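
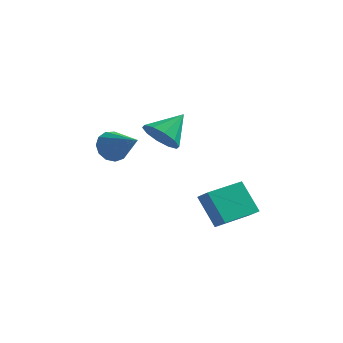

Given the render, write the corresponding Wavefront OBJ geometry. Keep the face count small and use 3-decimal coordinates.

v 3.47 -1.699 -2.622
v 2.404 -1.125 -1.043
v 2.827 -1.244 -3.222
v 1.761 -0.67 -1.643
v 4.619 0.09 -2.497
v 3.553 0.664 -0.918
v 3.976 0.545 -3.097
v 2.91 1.119 -1.518
v 0.158 -1.346 2.404
v 0.862 -1.077 1.617
v 0.862 -0.054 3.476
v 0.306 -0.706 1.535
v -0.306 -0.579 1.785
v -0.742 -0.746 2.271
v -0.833 -1.141 2.809
v -0.546 -1.615 3.192
v 0.01 -1.986 3.274
v 0.623 -2.113 3.024
v 1.058 -1.947 2.538
v 1.15 -1.551 2
v -2.749 -0.08 0.838
v -2.125 0.436 0.341
v -1.091 -1.06 1.902
v -2.239 0.72 0.78
v -2.516 0.749 1.238
v -2.866 0.516 1.568
v -3.179 0.093 1.667
v -3.356 -0.385 1.502
v -3.339 -0.766 1.126
v -3.136 -0.929 0.659
v -2.809 -0.823 0.248
v -2.463 -0.481 0.025
v -2.208 -0.012 0.059
f 2 4 1
f 5 2 1
f 1 4 3
f 3 5 1
f 2 8 4
f 6 2 5
f 6 8 2
f 4 8 3
f 7 5 3
f 3 8 7
f 7 6 5
f 8 6 7
f 10 9 12
f 10 12 11
f 12 9 13
f 12 13 11
f 13 9 14
f 13 14 11
f 14 9 15
f 14 15 11
f 15 9 16
f 15 16 11
f 16 9 17
f 16 17 11
f 17 9 18
f 17 18 11
f 18 9 19
f 18 19 11
f 19 9 20
f 19 20 11
f 20 9 10
f 20 10 11
f 22 21 24
f 22 24 23
f 24 21 25
f 24 25 23
f 25 21 26
f 25 26 23
f 26 21 27
f 26 27 23
f 27 21 28
f 27 28 23
f 28 21 29
f 28 29 23
f 29 21 30
f 29 30 23
f 30 21 31
f 30 31 23
f 31 21 32
f 31 32 23
f 32 21 33
f 32 33 23
f 33 21 22
f 33 22 23



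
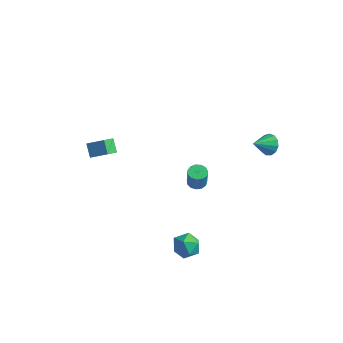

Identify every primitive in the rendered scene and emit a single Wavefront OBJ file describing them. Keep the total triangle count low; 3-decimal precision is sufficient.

v -3.777 -1.907 0.168
v -3.71 -2.82 0.778
v -2.879 -1.509 0.665
v -2.813 -2.423 1.275
v -3.247 -2.297 -0.475
v -3.181 -3.211 0.135
v -2.35 -1.9 0.022
v -2.283 -2.813 0.632
v 1.095 0.835 -2.948
v 1.655 0.906 -3.025
v 1.846 0.696 -1.828
v 1.285 0.625 -1.752
v 1.536 1.196 -2.955
v 1.726 0.986 -1.758
v 1.277 1.371 -2.883
v 1.467 1.161 -1.686
v 0.96 1.376 -2.832
v 1.15 1.166 -1.635
v 0.686 1.21 -2.818
v 0.876 1 -1.621
v 0.541 0.924 -2.845
v 0.732 0.714 -1.648
v 0.573 0.61 -2.905
v 0.763 0.4 -1.708
v 0.77 0.367 -2.979
v 0.961 0.157 -1.782
v 1.07 0.273 -3.043
v 1.261 0.063 -1.846
v 1.378 0.358 -3.077
v 1.569 0.148 -1.88
v 1.596 0.594 -3.071
v 1.787 0.383 -1.874
v 3.032 -3.273 -3.325
v 3.466 -3.381 -2.588
v 3.774 -4.299 -3.912
v 4.208 -4.407 -3.175
v 3.374 -4.622 -3.22
v 2.915 -3.988 -2.857
v 4.325 -3.692 -3.643
v 3.866 -3.058 -3.28
v 4.265 -3.64 -2.784
v 3.677 -4.215 -2.523
v 3.563 -3.465 -3.977
v 2.975 -4.04 -3.716
v 3.644 4.16 -0.778
v 4.083 3.733 -1.157
v 3.236 3.14 -0.102
v 4.296 3.861 -0.836
v 4.302 4.084 -0.497
v 4.099 4.33 -0.247
v 3.752 4.523 -0.166
v 3.37 4.601 -0.279
v 3.075 4.538 -0.551
v 2.961 4.356 -0.895
v 3.063 4.111 -1.201
v 3.35 3.882 -1.374
v 3.73 3.741 -1.358
f 2 4 1
f 5 2 1
f 1 4 3
f 3 5 1
f 2 8 4
f 6 2 5
f 6 8 2
f 4 8 3
f 7 5 3
f 3 8 7
f 7 6 5
f 8 6 7
f 10 9 13
f 10 13 11
f 11 13 14
f 11 14 12
f 13 9 15
f 13 15 14
f 14 15 16
f 14 16 12
f 15 9 17
f 15 17 16
f 16 17 18
f 16 18 12
f 17 9 19
f 17 19 18
f 18 19 20
f 18 20 12
f 19 9 21
f 19 21 20
f 20 21 22
f 20 22 12
f 21 9 23
f 21 23 22
f 22 23 24
f 22 24 12
f 23 9 25
f 23 25 24
f 24 25 26
f 24 26 12
f 25 9 27
f 25 27 26
f 26 27 28
f 26 28 12
f 27 9 29
f 27 29 28
f 28 29 30
f 28 30 12
f 29 9 31
f 29 31 30
f 30 31 32
f 30 32 12
f 31 9 10
f 31 10 32
f 32 10 11
f 32 11 12
f 33 44 38
f 33 38 34
f 33 34 40
f 33 40 43
f 33 43 44
f 34 38 42
f 38 44 37
f 44 43 35
f 43 40 39
f 40 34 41
f 36 42 37
f 36 37 35
f 36 35 39
f 36 39 41
f 36 41 42
f 37 42 38
f 35 37 44
f 39 35 43
f 41 39 40
f 42 41 34
f 46 45 48
f 46 48 47
f 48 45 49
f 48 49 47
f 49 45 50
f 49 50 47
f 50 45 51
f 50 51 47
f 51 45 52
f 51 52 47
f 52 45 53
f 52 53 47
f 53 45 54
f 53 54 47
f 54 45 55
f 54 55 47
f 55 45 56
f 55 56 47
f 56 45 57
f 56 57 47
f 57 45 46
f 57 46 47



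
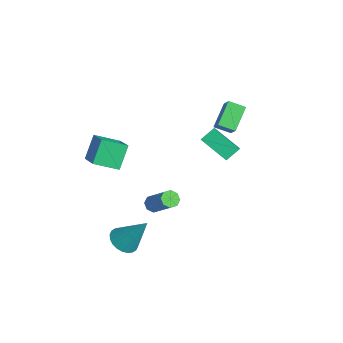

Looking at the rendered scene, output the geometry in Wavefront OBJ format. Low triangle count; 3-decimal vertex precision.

v -3.723 3.099 3.142
v -3.048 3.061 3.824
v -3.282 3.894 2.75
v -2.607 3.856 3.432
v -2.813 2.124 2.188
v -2.138 2.086 2.87
v -2.372 2.919 1.796
v -1.697 2.881 2.478
v -0.236 -3.898 -3.11
v 0.57 -4.005 -3.422
v 0.576 -2.922 -1.35
v 0.487 -3.702 -3.552
v 0.295 -3.429 -3.615
v 0.022 -3.228 -3.601
v -0.29 -3.129 -3.512
v -0.594 -3.147 -3.362
v -0.843 -3.279 -3.173
v -1 -3.506 -2.975
v -1.041 -3.792 -2.798
v -0.958 -4.095 -2.668
v -0.766 -4.368 -2.605
v -0.493 -4.569 -2.619
v -0.181 -4.668 -2.708
v 0.123 -4.65 -2.858
v 0.372 -4.518 -3.046
v 0.529 -4.291 -3.244
v -5.321 -3.628 1.41
v -3.543 -3.811 2.414
v -4.881 -2.335 0.866
v -3.103 -2.518 1.87
v -4.697 -4.362 0.17
v -2.919 -4.545 1.174
v -4.257 -3.069 -0.374
v -2.479 -3.252 0.63
v -0.969 0.673 3.032
v 0.468 0.012 4.257
v -1.086 1.429 3.578
v 0.35 0.768 4.803
v 0.25 1.552 2.077
v 1.686 0.891 3.302
v 0.132 2.308 2.623
v 1.569 1.647 3.848
v -3.231 -1.091 -3.474
v -2.829 -1.264 -3.824
v -1.447 -0.863 -2.435
v -1.849 -0.689 -2.086
v -2.911 -0.845 -3.863
v -1.529 -0.444 -2.474
v -3.181 -0.57 -3.675
v -1.798 -0.169 -2.286
v -3.479 -0.6 -3.369
v -2.097 -0.199 -1.98
v -3.633 -0.917 -3.125
v -2.251 -0.516 -1.736
v -3.551 -1.336 -3.086
v -2.169 -0.935 -1.697
v -3.282 -1.611 -3.274
v -1.899 -1.21 -1.885
v -2.983 -1.581 -3.58
v -1.601 -1.18 -2.191
f 2 4 1
f 5 2 1
f 1 4 3
f 3 5 1
f 2 8 4
f 6 2 5
f 6 8 2
f 4 8 3
f 7 5 3
f 3 8 7
f 7 6 5
f 8 6 7
f 10 9 12
f 10 12 11
f 12 9 13
f 12 13 11
f 13 9 14
f 13 14 11
f 14 9 15
f 14 15 11
f 15 9 16
f 15 16 11
f 16 9 17
f 16 17 11
f 17 9 18
f 17 18 11
f 18 9 19
f 18 19 11
f 19 9 20
f 19 20 11
f 20 9 21
f 20 21 11
f 21 9 22
f 21 22 11
f 22 9 23
f 22 23 11
f 23 9 24
f 23 24 11
f 24 9 25
f 24 25 11
f 25 9 26
f 25 26 11
f 26 9 10
f 26 10 11
f 28 30 27
f 31 28 27
f 27 30 29
f 29 31 27
f 28 34 30
f 32 28 31
f 32 34 28
f 30 34 29
f 33 31 29
f 29 34 33
f 33 32 31
f 34 32 33
f 36 38 35
f 39 36 35
f 35 38 37
f 37 39 35
f 36 42 38
f 40 36 39
f 40 42 36
f 38 42 37
f 41 39 37
f 37 42 41
f 41 40 39
f 42 40 41
f 44 43 47
f 44 47 45
f 45 47 48
f 45 48 46
f 47 43 49
f 47 49 48
f 48 49 50
f 48 50 46
f 49 43 51
f 49 51 50
f 50 51 52
f 50 52 46
f 51 43 53
f 51 53 52
f 52 53 54
f 52 54 46
f 53 43 55
f 53 55 54
f 54 55 56
f 54 56 46
f 55 43 57
f 55 57 56
f 56 57 58
f 56 58 46
f 57 43 59
f 57 59 58
f 58 59 60
f 58 60 46
f 59 43 44
f 59 44 60
f 60 44 45
f 60 45 46



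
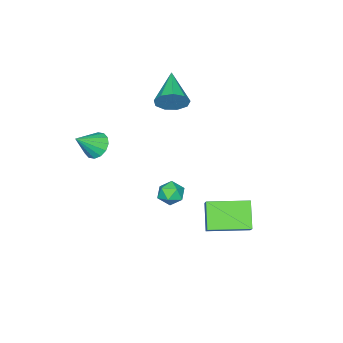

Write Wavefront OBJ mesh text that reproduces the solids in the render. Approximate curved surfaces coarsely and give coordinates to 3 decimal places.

v -1.701 -1.998 3.402
v -1.142 -2.244 4.077
v -3.219 -3.262 4.198
v -1.471 -1.743 4.245
v -1.908 -1.361 4.019
v -2.247 -1.278 3.503
v -2.331 -1.531 2.941
v -2.12 -2.003 2.595
v -1.712 -2.473 2.626
v -1.3 -2.72 3.021
v -1.074 -2.63 3.594
v 2.023 -3.711 1.539
v 2.574 -3.352 1.065
v 3.097 -4.089 2.501
v 2.444 -3.052 1.328
v 2.202 -2.928 1.647
v 1.912 -3.014 1.937
v 1.652 -3.287 2.121
v 1.491 -3.673 2.149
v 1.473 -4.069 2.013
v 1.602 -4.369 1.751
v 1.844 -4.493 1.432
v 2.134 -4.407 1.141
v 2.394 -4.135 0.958
v 2.555 -3.749 0.93
v -0.049 1.463 -3.652
v -0.918 0.694 -2.465
v -1.515 3.076 -3.68
v -2.384 2.307 -2.493
v 0.584 2.053 -2.807
v -0.285 1.284 -1.62
v -0.882 3.666 -2.835
v -1.751 2.897 -1.648
v 0.874 0.857 -0.075
v 1.522 0.921 0.29
v 1.378 0.059 -0.83
v 2.026 0.123 -0.465
v 1.443 -0.207 -0.135
v 1.132 0.286 0.331
v 1.768 0.694 -0.871
v 1.457 1.187 -0.405
v 2.075 0.821 -0.203
v 1.874 0.264 0.252
v 1.026 0.716 -0.792
v 0.825 0.159 -0.337
f 2 1 4
f 2 4 3
f 4 1 5
f 4 5 3
f 5 1 6
f 5 6 3
f 6 1 7
f 6 7 3
f 7 1 8
f 7 8 3
f 8 1 9
f 8 9 3
f 9 1 10
f 9 10 3
f 10 1 11
f 10 11 3
f 11 1 2
f 11 2 3
f 13 12 15
f 13 15 14
f 15 12 16
f 15 16 14
f 16 12 17
f 16 17 14
f 17 12 18
f 17 18 14
f 18 12 19
f 18 19 14
f 19 12 20
f 19 20 14
f 20 12 21
f 20 21 14
f 21 12 22
f 21 22 14
f 22 12 23
f 22 23 14
f 23 12 24
f 23 24 14
f 24 12 25
f 24 25 14
f 25 12 13
f 25 13 14
f 27 29 26
f 30 27 26
f 26 29 28
f 28 30 26
f 27 33 29
f 31 27 30
f 31 33 27
f 29 33 28
f 32 30 28
f 28 33 32
f 32 31 30
f 33 31 32
f 34 45 39
f 34 39 35
f 34 35 41
f 34 41 44
f 34 44 45
f 35 39 43
f 39 45 38
f 45 44 36
f 44 41 40
f 41 35 42
f 37 43 38
f 37 38 36
f 37 36 40
f 37 40 42
f 37 42 43
f 38 43 39
f 36 38 45
f 40 36 44
f 42 40 41
f 43 42 35



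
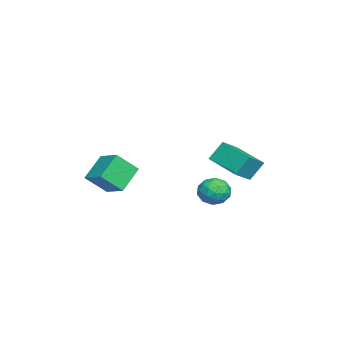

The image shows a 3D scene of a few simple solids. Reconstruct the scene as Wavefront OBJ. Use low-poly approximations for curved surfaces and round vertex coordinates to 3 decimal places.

v -3.683 2.6 -0.462
v -4.031 3.288 0.646
v -2.339 4.147 -1.002
v -2.686 4.836 0.106
v -2.634 1.944 0.274
v -2.981 2.633 1.382
v -1.289 3.492 -0.266
v -1.637 4.18 0.842
v 1.77 -2.65 -0.613
v 2.233 -3.686 0.472
v 0.596 -2.04 0.47
v 1.06 -3.076 1.555
v 2.76 -1.664 -0.095
v 3.224 -2.7 0.99
v 1.587 -1.054 0.988
v 2.05 -2.09 2.073
v 2.95 3.229 0.913
v 3.629 3.041 0.346
v 1.991 2.719 -0.066
v 2.67 2.531 -0.633
v 2.572 2.054 0.129
v 3.165 2.369 0.734
v 2.455 3.391 -0.454
v 3.048 3.706 0.151
v 3.323 3.141 -0.499
v 3.395 2.315 -0.139
v 2.225 3.445 0.419
v 2.297 2.619 0.779
v 3.374 3.18 0.716
v 2.246 2.58 -0.436
v 2.189 2.299 0.012
v 2.588 2.189 -0.321
v 3.101 2.785 0.944
v 3.5 2.675 0.61
v 2.879 2.094 0.483
v 2.12 3.085 -0.33
v 2.519 2.975 -0.664
v 3.032 3.571 0.601
v 3.431 3.461 0.268
v 2.741 3.666 -0.203
v 3.593 3.128 -0.114
v 3.029 2.828 -0.69
v 2.903 3.334 -0.585
v 3.251 3.519 -0.229
v 3.636 2.643 0.097
v 3.071 2.343 -0.478
v 3.014 2.062 -0.03
v 3.363 2.248 0.325
v 3.456 2.701 -0.399
v 2.549 3.417 0.758
v 1.984 3.117 0.183
v 2.257 3.512 -0.045
v 2.606 3.698 0.31
v 2.591 2.932 0.97
v 2.027 2.632 0.394
v 2.369 2.241 0.509
v 2.717 2.426 0.865
v 2.164 3.059 0.679
f 2 4 1
f 5 2 1
f 1 4 3
f 3 5 1
f 2 8 4
f 6 2 5
f 6 8 2
f 4 8 3
f 7 5 3
f 3 8 7
f 7 6 5
f 8 6 7
f 10 12 9
f 13 10 9
f 9 12 11
f 11 13 9
f 10 16 12
f 14 10 13
f 14 16 10
f 12 16 11
f 15 13 11
f 11 16 15
f 15 14 13
f 16 14 15
f 17 54 33
f 54 28 57
f 33 57 22
f 54 57 33
f 17 33 29
f 33 22 34
f 29 34 18
f 33 34 29
f 17 29 38
f 29 18 39
f 38 39 24
f 29 39 38
f 17 38 50
f 38 24 53
f 50 53 27
f 38 53 50
f 17 50 54
f 50 27 58
f 54 58 28
f 50 58 54
f 18 34 45
f 34 22 48
f 45 48 26
f 34 48 45
f 22 57 35
f 57 28 56
f 35 56 21
f 57 56 35
f 28 58 55
f 58 27 51
f 55 51 19
f 58 51 55
f 27 53 52
f 53 24 40
f 52 40 23
f 53 40 52
f 24 39 44
f 39 18 41
f 44 41 25
f 39 41 44
f 20 46 32
f 46 26 47
f 32 47 21
f 46 47 32
f 20 32 30
f 32 21 31
f 30 31 19
f 32 31 30
f 20 30 37
f 30 19 36
f 37 36 23
f 30 36 37
f 20 37 42
f 37 23 43
f 42 43 25
f 37 43 42
f 20 42 46
f 42 25 49
f 46 49 26
f 42 49 46
f 21 47 35
f 47 26 48
f 35 48 22
f 47 48 35
f 19 31 55
f 31 21 56
f 55 56 28
f 31 56 55
f 23 36 52
f 36 19 51
f 52 51 27
f 36 51 52
f 25 43 44
f 43 23 40
f 44 40 24
f 43 40 44
f 26 49 45
f 49 25 41
f 45 41 18
f 49 41 45



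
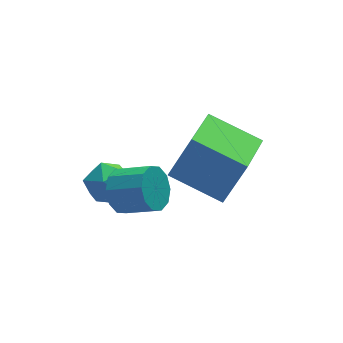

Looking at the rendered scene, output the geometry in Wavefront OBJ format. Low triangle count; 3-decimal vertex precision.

v -0.517 0.21 1.077
v 0.397 -0.041 1.316
v -0.897 -1.319 0.924
v 0.017 -1.57 1.163
v -0.574 -1.177 1.836
v -0.339 -0.233 1.931
v -0.161 -1.127 0.309
v 0.074 -0.183 0.404
v 0.617 -0.868 0.842
v 0.362 -0.899 1.785
v -0.862 -0.461 0.455
v -1.117 -0.492 1.398
v -0.505 -2.959 3.165
v 0.112 -2.681 2.571
v 1.101 -3.483 3.221
v 0.485 -3.761 3.815
v 0.115 -2.328 3
v 1.105 -3.129 3.651
v -0.118 -2.216 3.493
v 0.871 -3.017 4.143
v -0.499 -2.388 3.86
v 0.491 -3.189 4.51
v -0.882 -2.778 3.961
v 0.108 -3.579 4.612
v -1.121 -3.237 3.759
v -0.132 -4.039 4.409
v -1.125 -3.591 3.329
v -0.135 -4.392 3.98
v -0.891 -3.703 2.837
v 0.098 -4.504 3.487
v -0.511 -3.531 2.47
v 0.479 -4.332 3.12
v -0.128 -3.141 2.368
v 0.862 -3.942 3.019
v 2.62 -4.519 2.94
v 3.48 -4.526 4.724
v 1.134 -3.128 3.661
v 1.993 -3.135 5.445
v 3.847 -2.905 2.355
v 4.706 -2.912 4.139
v 2.36 -1.514 3.076
v 3.22 -1.521 4.86
f 1 12 6
f 1 6 2
f 1 2 8
f 1 8 11
f 1 11 12
f 2 6 10
f 6 12 5
f 12 11 3
f 11 8 7
f 8 2 9
f 4 10 5
f 4 5 3
f 4 3 7
f 4 7 9
f 4 9 10
f 5 10 6
f 3 5 12
f 7 3 11
f 9 7 8
f 10 9 2
f 14 13 17
f 14 17 15
f 15 17 18
f 15 18 16
f 17 13 19
f 17 19 18
f 18 19 20
f 18 20 16
f 19 13 21
f 19 21 20
f 20 21 22
f 20 22 16
f 21 13 23
f 21 23 22
f 22 23 24
f 22 24 16
f 23 13 25
f 23 25 24
f 24 25 26
f 24 26 16
f 25 13 27
f 25 27 26
f 26 27 28
f 26 28 16
f 27 13 29
f 27 29 28
f 28 29 30
f 28 30 16
f 29 13 31
f 29 31 30
f 30 31 32
f 30 32 16
f 31 13 33
f 31 33 32
f 32 33 34
f 32 34 16
f 33 13 14
f 33 14 34
f 34 14 15
f 34 15 16
f 36 38 35
f 39 36 35
f 35 38 37
f 37 39 35
f 36 42 38
f 40 36 39
f 40 42 36
f 38 42 37
f 41 39 37
f 37 42 41
f 41 40 39
f 42 40 41



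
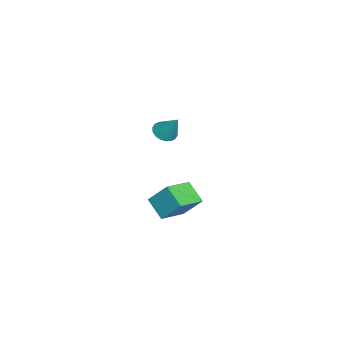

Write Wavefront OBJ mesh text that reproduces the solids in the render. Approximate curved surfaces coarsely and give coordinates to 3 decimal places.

v 2.663 -2.382 1.449
v 2.932 -1.442 2.586
v 1.365 -1.493 1.021
v 1.634 -0.553 2.159
v 3.426 -1.647 0.661
v 3.695 -0.707 1.799
v 2.128 -0.758 0.234
v 2.397 0.182 1.371
v -3.8 -2.404 2.34
v -3.37 -2.038 1.925
v -3.22 -1.676 3.58
v -3.623 -1.858 1.938
v -3.912 -1.786 2.03
v -4.178 -1.836 2.184
v -4.37 -1.998 2.368
v -4.448 -2.241 2.547
v -4.398 -2.516 2.685
v -4.229 -2.769 2.754
v -3.976 -2.949 2.742
v -3.687 -3.021 2.649
v -3.421 -2.971 2.496
v -3.229 -2.809 2.311
v -3.151 -2.566 2.132
v -3.201 -2.291 1.995
f 2 4 1
f 5 2 1
f 1 4 3
f 3 5 1
f 2 8 4
f 6 2 5
f 6 8 2
f 4 8 3
f 7 5 3
f 3 8 7
f 7 6 5
f 8 6 7
f 10 9 12
f 10 12 11
f 12 9 13
f 12 13 11
f 13 9 14
f 13 14 11
f 14 9 15
f 14 15 11
f 15 9 16
f 15 16 11
f 16 9 17
f 16 17 11
f 17 9 18
f 17 18 11
f 18 9 19
f 18 19 11
f 19 9 20
f 19 20 11
f 20 9 21
f 20 21 11
f 21 9 22
f 21 22 11
f 22 9 23
f 22 23 11
f 23 9 24
f 23 24 11
f 24 9 10
f 24 10 11



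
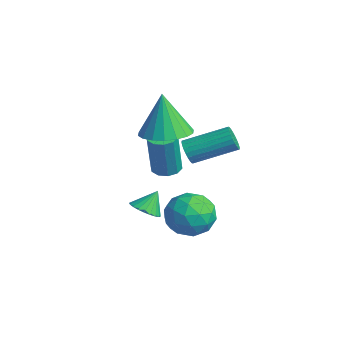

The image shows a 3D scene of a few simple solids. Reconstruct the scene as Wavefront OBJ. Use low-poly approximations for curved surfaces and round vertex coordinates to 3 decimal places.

v -2.525 3.139 -0.58
v -1.936 3.323 -0.643
v -1.627 3.005 1.317
v -2.215 2.821 1.38
v -2.148 3.631 -0.56
v -1.839 3.313 1.4
v -2.504 3.751 -0.484
v -2.195 3.433 1.476
v -2.868 3.637 -0.445
v -2.558 3.32 1.515
v -3.101 3.333 -0.458
v -2.791 3.016 1.503
v -3.113 2.955 -0.517
v -2.804 2.637 1.443
v -2.901 2.647 -0.6
v -2.592 2.329 1.36
v -2.545 2.527 -0.676
v -2.236 2.209 1.284
v -2.182 2.64 -0.715
v -1.872 2.323 1.245
v -1.949 2.944 -0.703
v -1.639 2.627 1.258
v 1.816 1.959 2.841
v 2.093 1.68 3.211
v 2.721 3.202 3.889
v 2.444 3.481 3.519
v 2.234 1.692 3.055
v 2.862 3.213 3.732
v 2.311 1.744 2.866
v 2.939 3.266 3.543
v 2.312 1.829 2.673
v 2.94 3.351 3.351
v 2.239 1.934 2.506
v 2.867 3.456 3.183
v 2.1 2.043 2.39
v 2.728 3.564 3.067
v 1.919 2.139 2.343
v 2.547 3.66 3.02
v 1.722 2.207 2.371
v 2.35 3.729 3.048
v 1.539 2.238 2.471
v 2.167 3.76 3.149
v 1.398 2.227 2.628
v 2.026 3.748 3.305
v 1.321 2.174 2.817
v 1.949 3.696 3.494
v 1.32 2.089 3.009
v 1.948 3.611 3.687
v 1.393 1.984 3.177
v 2.021 3.506 3.854
v 1.532 1.876 3.293
v 2.16 3.397 3.97
v 1.713 1.78 3.34
v 2.341 3.301 4.017
v 1.91 1.711 3.312
v 2.538 3.233 3.989
v -1.323 2.566 2.081
v -0.292 2.54 2.273
v -1.677 2.574 3.979
v -0.382 2.998 2.255
v -0.659 3.37 2.202
v -1.067 3.584 2.125
v -1.527 3.596 2.04
v -1.946 3.404 1.962
v -2.241 3.046 1.909
v -2.355 2.593 1.889
v -2.265 2.135 1.908
v -1.988 1.762 1.961
v -1.58 1.549 2.038
v -1.12 1.537 2.123
v -0.701 1.729 2.2
v -0.406 2.087 2.254
v 1.708 2.921 -0.006
v 2.22 2.817 -0.894
v 1.58 1.263 0.114
v 2.092 1.159 -0.774
v 2.581 1.502 0.066
v 2.66 2.527 -0.009
v 1.14 1.553 -0.771
v 1.219 2.578 -0.846
v 1.869 1.971 -1.367
v 2.76 1.94 -0.85
v 1.04 2.14 0.07
v 1.931 2.109 0.587
v 1.976 3.015 -0.461
v 1.824 1.065 -0.319
v 2.112 1.267 0.174
v 2.413 1.206 -0.348
v 2.234 2.844 0.06
v 2.535 2.783 -0.462
v 2.747 2.01 0.102
v 1.265 1.297 -0.318
v 1.566 1.236 -0.84
v 1.387 2.874 -0.432
v 1.688 2.813 -0.954
v 1.053 2.07 -0.882
v 2.07 2.456 -1.261
v 1.994 1.482 -1.19
v 1.435 1.714 -1.188
v 1.482 2.316 -1.232
v 2.594 2.438 -0.957
v 2.518 1.463 -0.886
v 2.805 1.665 -0.393
v 2.852 2.267 -0.436
v 2.387 1.941 -1.235
v 1.282 2.617 0.106
v 1.206 1.642 0.177
v 0.948 1.813 -0.344
v 0.995 2.415 -0.387
v 1.806 2.598 0.41
v 1.73 1.624 0.481
v 2.318 1.764 0.452
v 2.365 2.366 0.408
v 1.413 2.139 0.455
v -1.131 1.603 -1.76
v -0.572 1.324 -1.517
v -1.209 2.177 -0.92
v -0.474 1.528 -1.647
v -0.477 1.744 -1.795
v -0.578 1.939 -1.937
v -0.764 2.082 -2.052
v -1.006 2.153 -2.123
v -1.266 2.139 -2.138
v -1.506 2.045 -2.096
v -1.689 1.883 -2.003
v -1.787 1.678 -1.873
v -1.785 1.463 -1.725
v -1.683 1.268 -1.583
v -1.497 1.125 -1.468
v -1.256 1.054 -1.397
v -0.995 1.067 -1.382
v -0.755 1.162 -1.424
f 2 1 5
f 2 5 3
f 3 5 6
f 3 6 4
f 5 1 7
f 5 7 6
f 6 7 8
f 6 8 4
f 7 1 9
f 7 9 8
f 8 9 10
f 8 10 4
f 9 1 11
f 9 11 10
f 10 11 12
f 10 12 4
f 11 1 13
f 11 13 12
f 12 13 14
f 12 14 4
f 13 1 15
f 13 15 14
f 14 15 16
f 14 16 4
f 15 1 17
f 15 17 16
f 16 17 18
f 16 18 4
f 17 1 19
f 17 19 18
f 18 19 20
f 18 20 4
f 19 1 21
f 19 21 20
f 20 21 22
f 20 22 4
f 21 1 2
f 21 2 22
f 22 2 3
f 22 3 4
f 24 23 27
f 24 27 25
f 25 27 28
f 25 28 26
f 27 23 29
f 27 29 28
f 28 29 30
f 28 30 26
f 29 23 31
f 29 31 30
f 30 31 32
f 30 32 26
f 31 23 33
f 31 33 32
f 32 33 34
f 32 34 26
f 33 23 35
f 33 35 34
f 34 35 36
f 34 36 26
f 35 23 37
f 35 37 36
f 36 37 38
f 36 38 26
f 37 23 39
f 37 39 38
f 38 39 40
f 38 40 26
f 39 23 41
f 39 41 40
f 40 41 42
f 40 42 26
f 41 23 43
f 41 43 42
f 42 43 44
f 42 44 26
f 43 23 45
f 43 45 44
f 44 45 46
f 44 46 26
f 45 23 47
f 45 47 46
f 46 47 48
f 46 48 26
f 47 23 49
f 47 49 48
f 48 49 50
f 48 50 26
f 49 23 51
f 49 51 50
f 50 51 52
f 50 52 26
f 51 23 53
f 51 53 52
f 52 53 54
f 52 54 26
f 53 23 55
f 53 55 54
f 54 55 56
f 54 56 26
f 55 23 24
f 55 24 56
f 56 24 25
f 56 25 26
f 58 57 60
f 58 60 59
f 60 57 61
f 60 61 59
f 61 57 62
f 61 62 59
f 62 57 63
f 62 63 59
f 63 57 64
f 63 64 59
f 64 57 65
f 64 65 59
f 65 57 66
f 65 66 59
f 66 57 67
f 66 67 59
f 67 57 68
f 67 68 59
f 68 57 69
f 68 69 59
f 69 57 70
f 69 70 59
f 70 57 71
f 70 71 59
f 71 57 72
f 71 72 59
f 72 57 58
f 72 58 59
f 73 110 89
f 110 84 113
f 89 113 78
f 110 113 89
f 73 89 85
f 89 78 90
f 85 90 74
f 89 90 85
f 73 85 94
f 85 74 95
f 94 95 80
f 85 95 94
f 73 94 106
f 94 80 109
f 106 109 83
f 94 109 106
f 73 106 110
f 106 83 114
f 110 114 84
f 106 114 110
f 74 90 101
f 90 78 104
f 101 104 82
f 90 104 101
f 78 113 91
f 113 84 112
f 91 112 77
f 113 112 91
f 84 114 111
f 114 83 107
f 111 107 75
f 114 107 111
f 83 109 108
f 109 80 96
f 108 96 79
f 109 96 108
f 80 95 100
f 95 74 97
f 100 97 81
f 95 97 100
f 76 102 88
f 102 82 103
f 88 103 77
f 102 103 88
f 76 88 86
f 88 77 87
f 86 87 75
f 88 87 86
f 76 86 93
f 86 75 92
f 93 92 79
f 86 92 93
f 76 93 98
f 93 79 99
f 98 99 81
f 93 99 98
f 76 98 102
f 98 81 105
f 102 105 82
f 98 105 102
f 77 103 91
f 103 82 104
f 91 104 78
f 103 104 91
f 75 87 111
f 87 77 112
f 111 112 84
f 87 112 111
f 79 92 108
f 92 75 107
f 108 107 83
f 92 107 108
f 81 99 100
f 99 79 96
f 100 96 80
f 99 96 100
f 82 105 101
f 105 81 97
f 101 97 74
f 105 97 101
f 116 115 118
f 116 118 117
f 118 115 119
f 118 119 117
f 119 115 120
f 119 120 117
f 120 115 121
f 120 121 117
f 121 115 122
f 121 122 117
f 122 115 123
f 122 123 117
f 123 115 124
f 123 124 117
f 124 115 125
f 124 125 117
f 125 115 126
f 125 126 117
f 126 115 127
f 126 127 117
f 127 115 128
f 127 128 117
f 128 115 129
f 128 129 117
f 129 115 130
f 129 130 117
f 130 115 131
f 130 131 117
f 131 115 132
f 131 132 117
f 132 115 116
f 132 116 117



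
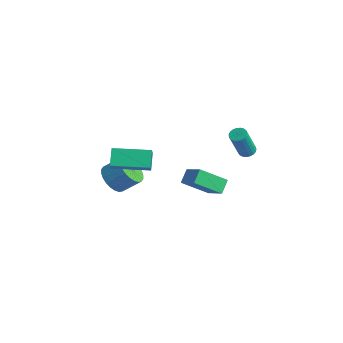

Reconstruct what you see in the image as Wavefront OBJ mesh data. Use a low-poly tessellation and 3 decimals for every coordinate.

v 1.012 -0.034 -0.763
v 0.693 0.608 -0.186
v -0.21 0.055 -1.538
v -0.529 0.697 -0.962
v 1.749 1.243 -1.778
v 1.43 1.885 -1.202
v 0.527 1.332 -2.554
v 0.208 1.974 -1.977
v 0.576 -5.065 2.729
v -0.009 -4.515 3.465
v 0.085 -4.651 2.029
v -0.501 -4.101 2.766
v 1.921 -3.559 2.674
v 1.335 -3.009 3.411
v 1.429 -3.145 1.975
v 0.844 -2.595 2.711
v 1.453 3.166 0.602
v 1.913 3 0.497
v 2.026 2.247 2.194
v 1.567 2.414 2.298
v 1.952 3.187 0.577
v 2.066 2.434 2.274
v 1.905 3.371 0.662
v 2.019 2.618 2.359
v 1.78 3.52 0.736
v 1.894 2.767 2.433
v 1.599 3.607 0.787
v 1.712 2.854 2.484
v 1.392 3.619 0.806
v 1.505 2.866 2.503
v 1.196 3.552 0.79
v 1.309 2.799 2.487
v 1.044 3.418 0.741
v 1.158 2.665 2.437
v 0.963 3.241 0.667
v 1.077 2.488 2.364
v 0.967 3.051 0.583
v 1.081 2.298 2.28
v 1.055 2.881 0.502
v 1.168 2.128 2.199
v 1.212 2.761 0.438
v 1.325 2.008 2.135
v 1.41 2.71 0.402
v 1.524 1.957 2.099
v 1.616 2.739 0.401
v 1.73 1.986 2.098
v 1.794 2.841 0.434
v 1.908 2.088 2.131
v -0.554 -4.09 0.539
v 0.213 -4.527 0.318
v 0.86 -3.808 1.14
v 0.094 -3.37 1.361
v 0.215 -4.261 0.083
v 0.863 -3.542 0.906
v 0.1 -3.969 -0.082
v 0.748 -3.249 0.74
v -0.114 -3.695 -0.153
v 0.534 -2.975 0.669
v -0.395 -3.481 -0.119
v 0.252 -2.761 0.704
v -0.701 -3.359 0.016
v -0.053 -2.64 0.838
v -0.984 -3.349 0.23
v -0.336 -2.63 1.052
v -1.201 -3.452 0.491
v -0.554 -2.733 1.314
v -1.32 -3.652 0.76
v -0.673 -2.933 1.582
v -1.323 -3.918 0.994
v -0.675 -3.199 1.817
v -1.208 -4.211 1.16
v -0.56 -3.491 1.982
v -0.994 -4.485 1.231
v -0.346 -3.765 2.053
v -0.712 -4.699 1.196
v -0.065 -3.979 2.019
v -0.407 -4.82 1.062
v 0.241 -4.101 1.884
v -0.124 -4.83 0.848
v 0.524 -4.111 1.67
v 0.094 -4.727 0.586
v 0.741 -4.008 1.409
f 2 4 1
f 5 2 1
f 1 4 3
f 3 5 1
f 2 8 4
f 6 2 5
f 6 8 2
f 4 8 3
f 7 5 3
f 3 8 7
f 7 6 5
f 8 6 7
f 10 12 9
f 13 10 9
f 9 12 11
f 11 13 9
f 10 16 12
f 14 10 13
f 14 16 10
f 12 16 11
f 15 13 11
f 11 16 15
f 15 14 13
f 16 14 15
f 18 17 21
f 18 21 19
f 19 21 22
f 19 22 20
f 21 17 23
f 21 23 22
f 22 23 24
f 22 24 20
f 23 17 25
f 23 25 24
f 24 25 26
f 24 26 20
f 25 17 27
f 25 27 26
f 26 27 28
f 26 28 20
f 27 17 29
f 27 29 28
f 28 29 30
f 28 30 20
f 29 17 31
f 29 31 30
f 30 31 32
f 30 32 20
f 31 17 33
f 31 33 32
f 32 33 34
f 32 34 20
f 33 17 35
f 33 35 34
f 34 35 36
f 34 36 20
f 35 17 37
f 35 37 36
f 36 37 38
f 36 38 20
f 37 17 39
f 37 39 38
f 38 39 40
f 38 40 20
f 39 17 41
f 39 41 40
f 40 41 42
f 40 42 20
f 41 17 43
f 41 43 42
f 42 43 44
f 42 44 20
f 43 17 45
f 43 45 44
f 44 45 46
f 44 46 20
f 45 17 47
f 45 47 46
f 46 47 48
f 46 48 20
f 47 17 18
f 47 18 48
f 48 18 19
f 48 19 20
f 50 49 53
f 50 53 51
f 51 53 54
f 51 54 52
f 53 49 55
f 53 55 54
f 54 55 56
f 54 56 52
f 55 49 57
f 55 57 56
f 56 57 58
f 56 58 52
f 57 49 59
f 57 59 58
f 58 59 60
f 58 60 52
f 59 49 61
f 59 61 60
f 60 61 62
f 60 62 52
f 61 49 63
f 61 63 62
f 62 63 64
f 62 64 52
f 63 49 65
f 63 65 64
f 64 65 66
f 64 66 52
f 65 49 67
f 65 67 66
f 66 67 68
f 66 68 52
f 67 49 69
f 67 69 68
f 68 69 70
f 68 70 52
f 69 49 71
f 69 71 70
f 70 71 72
f 70 72 52
f 71 49 73
f 71 73 72
f 72 73 74
f 72 74 52
f 73 49 75
f 73 75 74
f 74 75 76
f 74 76 52
f 75 49 77
f 75 77 76
f 76 77 78
f 76 78 52
f 77 49 79
f 77 79 78
f 78 79 80
f 78 80 52
f 79 49 81
f 79 81 80
f 80 81 82
f 80 82 52
f 81 49 50
f 81 50 82
f 82 50 51
f 82 51 52



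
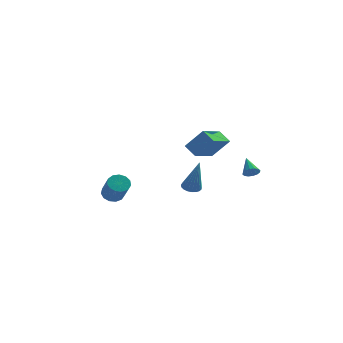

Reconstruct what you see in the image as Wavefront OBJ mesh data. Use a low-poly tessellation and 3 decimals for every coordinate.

v 0.736 -0.026 -0.817
v 1.156 0.359 -0.814
v 1.264 -0.614 1.237
v 0.974 0.485 -0.731
v 0.75 0.522 -0.663
v 0.524 0.465 -0.622
v 0.334 0.323 -0.614
v 0.214 0.12 -0.641
v 0.185 -0.108 -0.698
v 0.25 -0.322 -0.776
v 0.4 -0.484 -0.861
v 0.608 -0.568 -0.939
v 0.838 -0.558 -0.995
v 1.051 -0.456 -1.02
v 1.209 -0.28 -1.011
v 1.285 -0.06 -0.967
v 1.267 0.166 -0.898
v 1.193 -1.755 2.134
v 0.578 -1.313 2.657
v 1.861 -0.177 1.585
v 1.247 0.266 2.107
v 2.153 -1.766 3.273
v 1.539 -1.323 3.795
v 2.822 -0.187 2.723
v 2.207 0.255 3.246
v -4.159 3.034 -2.83
v -3.906 2.613 -3.3
v -3.348 1.585 -2.081
v -3.601 2.006 -1.61
v -3.627 2.863 -3.218
v -3.069 1.835 -1.998
v -3.517 3.166 -3.012
v -2.959 2.138 -1.792
v -3.611 3.428 -2.748
v -3.053 2.4 -1.529
v -3.879 3.565 -2.511
v -3.321 2.537 -1.291
v -4.235 3.533 -2.374
v -3.677 2.505 -1.155
v -4.568 3.343 -2.383
v -4.01 2.315 -1.163
v -4.77 3.054 -2.533
v -4.212 2.026 -1.313
v -4.779 2.76 -2.778
v -4.221 1.732 -1.558
v -4.591 2.552 -3.039
v -4.033 1.524 -1.819
v -4.265 2.497 -3.234
v -3.707 1.469 -2.014
v 3.828 1.187 -0.032
v 4.104 1.518 -0.285
v 3.432 2.073 0.692
v 3.876 1.515 -0.406
v 3.634 1.424 -0.427
v 3.445 1.27 -0.342
v 3.358 1.094 -0.174
v 3.397 0.942 0.032
v 3.551 0.857 0.221
v 3.78 0.86 0.343
v 4.021 0.95 0.364
v 4.211 1.105 0.279
v 4.298 1.281 0.11
v 4.259 1.432 -0.096
f 2 1 4
f 2 4 3
f 4 1 5
f 4 5 3
f 5 1 6
f 5 6 3
f 6 1 7
f 6 7 3
f 7 1 8
f 7 8 3
f 8 1 9
f 8 9 3
f 9 1 10
f 9 10 3
f 10 1 11
f 10 11 3
f 11 1 12
f 11 12 3
f 12 1 13
f 12 13 3
f 13 1 14
f 13 14 3
f 14 1 15
f 14 15 3
f 15 1 16
f 15 16 3
f 16 1 17
f 16 17 3
f 17 1 2
f 17 2 3
f 19 21 18
f 22 19 18
f 18 21 20
f 20 22 18
f 19 25 21
f 23 19 22
f 23 25 19
f 21 25 20
f 24 22 20
f 20 25 24
f 24 23 22
f 25 23 24
f 27 26 30
f 27 30 28
f 28 30 31
f 28 31 29
f 30 26 32
f 30 32 31
f 31 32 33
f 31 33 29
f 32 26 34
f 32 34 33
f 33 34 35
f 33 35 29
f 34 26 36
f 34 36 35
f 35 36 37
f 35 37 29
f 36 26 38
f 36 38 37
f 37 38 39
f 37 39 29
f 38 26 40
f 38 40 39
f 39 40 41
f 39 41 29
f 40 26 42
f 40 42 41
f 41 42 43
f 41 43 29
f 42 26 44
f 42 44 43
f 43 44 45
f 43 45 29
f 44 26 46
f 44 46 45
f 45 46 47
f 45 47 29
f 46 26 48
f 46 48 47
f 47 48 49
f 47 49 29
f 48 26 27
f 48 27 49
f 49 27 28
f 49 28 29
f 51 50 53
f 51 53 52
f 53 50 54
f 53 54 52
f 54 50 55
f 54 55 52
f 55 50 56
f 55 56 52
f 56 50 57
f 56 57 52
f 57 50 58
f 57 58 52
f 58 50 59
f 58 59 52
f 59 50 60
f 59 60 52
f 60 50 61
f 60 61 52
f 61 50 62
f 61 62 52
f 62 50 63
f 62 63 52
f 63 50 51
f 63 51 52



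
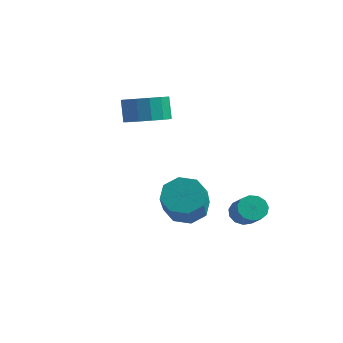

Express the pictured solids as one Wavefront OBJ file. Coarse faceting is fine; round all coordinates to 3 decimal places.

v -0.942 -0.035 -1.832
v -0.495 -0.346 -2.445
v 0.329 -1.575 -1.222
v -0.118 -1.265 -0.608
v -0.209 0.132 -2.158
v 0.616 -1.097 -0.934
v -0.351 0.512 -1.679
v 0.473 -0.717 -0.456
v -0.84 0.572 -1.29
v -0.016 -0.657 -0.067
v -1.389 0.275 -1.218
v -0.565 -0.954 0.005
v -1.676 -0.203 -1.506
v -0.851 -1.432 -0.282
v -1.533 -0.583 -1.984
v -0.709 -1.812 -0.761
v -1.044 -0.643 -2.373
v -0.22 -1.872 -1.15
v 0.026 2.029 -2.669
v 0.377 2.476 -2.709
v 1.165 1.918 -2.031
v 0.814 1.471 -1.991
v 0.193 2.529 -2.452
v 0.981 1.971 -1.774
v -0.045 2.423 -2.263
v 0.744 1.865 -1.585
v -0.26 2.192 -2.203
v 0.529 1.634 -1.525
v -0.384 1.909 -2.291
v 0.405 1.351 -1.613
v -0.378 1.664 -2.499
v 0.41 1.106 -1.821
v -0.244 1.535 -2.761
v 0.544 0.978 -2.083
v -0.024 1.563 -2.994
v 0.764 1.005 -2.316
v 0.211 1.739 -3.123
v 1 1.181 -2.445
v 0.388 2.007 -3.109
v 1.176 1.449 -2.431
v 0.45 2.281 -2.954
v 1.238 1.724 -2.276
v -3.488 1.001 1.288
v -2.696 1.314 1.463
v -2.999 1.552 2.407
v -3.792 1.239 2.232
v -2.926 1.665 1.301
v -3.229 1.903 2.245
v -3.307 1.838 1.134
v -3.611 2.076 2.079
v -3.737 1.786 1.009
v -4.04 2.025 1.954
v -4.1 1.525 0.959
v -4.403 1.763 1.903
v -4.299 1.123 0.997
v -4.602 1.361 1.941
v -4.281 0.688 1.113
v -4.584 0.926 2.057
v -4.051 0.337 1.275
v -4.354 0.575 2.219
v -3.669 0.164 1.441
v -3.973 0.402 2.386
v -3.24 0.215 1.566
v -3.543 0.454 2.511
v -2.877 0.477 1.617
v -3.18 0.715 2.561
v -2.678 0.879 1.579
v -2.981 1.117 2.523
f 2 1 5
f 2 5 3
f 3 5 6
f 3 6 4
f 5 1 7
f 5 7 6
f 6 7 8
f 6 8 4
f 7 1 9
f 7 9 8
f 8 9 10
f 8 10 4
f 9 1 11
f 9 11 10
f 10 11 12
f 10 12 4
f 11 1 13
f 11 13 12
f 12 13 14
f 12 14 4
f 13 1 15
f 13 15 14
f 14 15 16
f 14 16 4
f 15 1 17
f 15 17 16
f 16 17 18
f 16 18 4
f 17 1 2
f 17 2 18
f 18 2 3
f 18 3 4
f 20 19 23
f 20 23 21
f 21 23 24
f 21 24 22
f 23 19 25
f 23 25 24
f 24 25 26
f 24 26 22
f 25 19 27
f 25 27 26
f 26 27 28
f 26 28 22
f 27 19 29
f 27 29 28
f 28 29 30
f 28 30 22
f 29 19 31
f 29 31 30
f 30 31 32
f 30 32 22
f 31 19 33
f 31 33 32
f 32 33 34
f 32 34 22
f 33 19 35
f 33 35 34
f 34 35 36
f 34 36 22
f 35 19 37
f 35 37 36
f 36 37 38
f 36 38 22
f 37 19 39
f 37 39 38
f 38 39 40
f 38 40 22
f 39 19 41
f 39 41 40
f 40 41 42
f 40 42 22
f 41 19 20
f 41 20 42
f 42 20 21
f 42 21 22
f 44 43 47
f 44 47 45
f 45 47 48
f 45 48 46
f 47 43 49
f 47 49 48
f 48 49 50
f 48 50 46
f 49 43 51
f 49 51 50
f 50 51 52
f 50 52 46
f 51 43 53
f 51 53 52
f 52 53 54
f 52 54 46
f 53 43 55
f 53 55 54
f 54 55 56
f 54 56 46
f 55 43 57
f 55 57 56
f 56 57 58
f 56 58 46
f 57 43 59
f 57 59 58
f 58 59 60
f 58 60 46
f 59 43 61
f 59 61 60
f 60 61 62
f 60 62 46
f 61 43 63
f 61 63 62
f 62 63 64
f 62 64 46
f 63 43 65
f 63 65 64
f 64 65 66
f 64 66 46
f 65 43 67
f 65 67 66
f 66 67 68
f 66 68 46
f 67 43 44
f 67 44 68
f 68 44 45
f 68 45 46



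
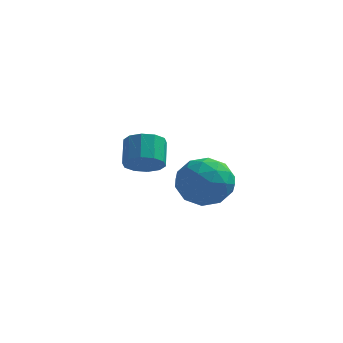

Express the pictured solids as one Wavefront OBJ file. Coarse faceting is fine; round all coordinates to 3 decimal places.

v -1.038 -1.689 2.316
v -0.438 -1.093 3.026
v 0.458 -2.407 1.654
v 1.058 -1.811 2.364
v 0.42 -2.632 2.734
v -0.504 -2.189 3.143
v 0.524 -1.311 1.537
v -0.4 -0.868 1.946
v 0.528 -0.859 2.544
v 0.463 -1.676 3.284
v -0.443 -1.824 1.396
v -0.508 -2.641 2.136
v -0.869 -1.328 2.729
v 0.889 -2.172 1.951
v 0.514 -2.655 2.169
v 0.867 -2.304 2.586
v -0.908 -1.972 2.798
v -0.555 -1.622 3.215
v -0.051 -2.527 3.044
v 0.575 -1.878 1.465
v 0.928 -1.528 1.882
v -0.847 -1.196 2.094
v -0.494 -0.845 2.511
v 0.071 -0.973 1.636
v 0.051 -0.84 2.863
v 0.93 -1.262 2.474
v 0.616 -0.969 1.988
v 0.073 -0.708 2.228
v 0.013 -1.32 3.298
v 0.892 -1.742 2.909
v 0.518 -2.225 3.127
v -0.026 -1.964 3.367
v 0.581 -1.183 3.015
v -0.872 -1.758 1.771
v 0.007 -2.18 1.382
v 0.046 -1.536 1.313
v -0.498 -1.275 1.553
v -0.91 -2.238 2.206
v -0.031 -2.66 1.817
v -0.053 -2.792 2.452
v -0.596 -2.531 2.692
v -0.561 -2.317 1.665
v -3.124 1.676 1.375
v -2.679 2.179 0.941
v -2.89 3.066 1.751
v -3.336 2.564 2.185
v -3.146 2.213 0.782
v -3.357 3.1 1.592
v -3.604 2.042 0.85
v -3.816 2.929 1.66
v -3.88 1.731 1.118
v -4.091 2.619 1.928
v -3.867 1.4 1.485
v -4.078 2.287 2.295
v -3.57 1.174 1.809
v -3.781 2.061 2.619
v -3.103 1.14 1.968
v -3.314 2.027 2.778
v -2.644 1.311 1.9
v -2.856 2.198 2.71
v -2.369 1.621 1.632
v -2.58 2.509 2.442
v -2.382 1.953 1.265
v -2.593 2.84 2.075
f 1 38 17
f 38 12 41
f 17 41 6
f 38 41 17
f 1 17 13
f 17 6 18
f 13 18 2
f 17 18 13
f 1 13 22
f 13 2 23
f 22 23 8
f 13 23 22
f 1 22 34
f 22 8 37
f 34 37 11
f 22 37 34
f 1 34 38
f 34 11 42
f 38 42 12
f 34 42 38
f 2 18 29
f 18 6 32
f 29 32 10
f 18 32 29
f 6 41 19
f 41 12 40
f 19 40 5
f 41 40 19
f 12 42 39
f 42 11 35
f 39 35 3
f 42 35 39
f 11 37 36
f 37 8 24
f 36 24 7
f 37 24 36
f 8 23 28
f 23 2 25
f 28 25 9
f 23 25 28
f 4 30 16
f 30 10 31
f 16 31 5
f 30 31 16
f 4 16 14
f 16 5 15
f 14 15 3
f 16 15 14
f 4 14 21
f 14 3 20
f 21 20 7
f 14 20 21
f 4 21 26
f 21 7 27
f 26 27 9
f 21 27 26
f 4 26 30
f 26 9 33
f 30 33 10
f 26 33 30
f 5 31 19
f 31 10 32
f 19 32 6
f 31 32 19
f 3 15 39
f 15 5 40
f 39 40 12
f 15 40 39
f 7 20 36
f 20 3 35
f 36 35 11
f 20 35 36
f 9 27 28
f 27 7 24
f 28 24 8
f 27 24 28
f 10 33 29
f 33 9 25
f 29 25 2
f 33 25 29
f 44 43 47
f 44 47 45
f 45 47 48
f 45 48 46
f 47 43 49
f 47 49 48
f 48 49 50
f 48 50 46
f 49 43 51
f 49 51 50
f 50 51 52
f 50 52 46
f 51 43 53
f 51 53 52
f 52 53 54
f 52 54 46
f 53 43 55
f 53 55 54
f 54 55 56
f 54 56 46
f 55 43 57
f 55 57 56
f 56 57 58
f 56 58 46
f 57 43 59
f 57 59 58
f 58 59 60
f 58 60 46
f 59 43 61
f 59 61 60
f 60 61 62
f 60 62 46
f 61 43 63
f 61 63 62
f 62 63 64
f 62 64 46
f 63 43 44
f 63 44 64
f 64 44 45
f 64 45 46



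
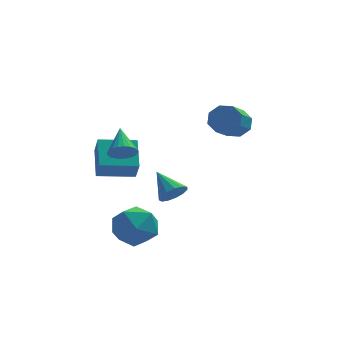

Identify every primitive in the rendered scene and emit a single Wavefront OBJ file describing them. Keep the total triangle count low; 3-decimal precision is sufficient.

v -1.6 -2.385 1.793
v -0.964 -2.472 1.986
v -1.7 -1.135 2.687
v -0.933 -2.32 1.776
v -1.004 -2.177 1.569
v -1.165 -2.066 1.395
v -1.393 -2.004 1.283
v -1.652 -2 1.248
v -1.903 -2.054 1.296
v -2.108 -2.159 1.42
v -2.236 -2.298 1.6
v -2.267 -2.451 1.81
v -2.196 -2.593 2.018
v -2.035 -2.704 2.191
v -1.807 -2.767 2.304
v -1.548 -2.771 2.339
v -1.297 -2.716 2.291
v -1.092 -2.611 2.167
v -2.769 -1.037 -0.255
v -2.615 -1.678 0.7
v -2.829 0.336 0.676
v -2.675 -0.304 1.631
v -1.045 -0.856 -0.411
v -0.891 -1.496 0.544
v -1.105 0.518 0.52
v -0.951 -0.123 1.475
v 3.601 4.082 0.574
v 4.364 3.968 0.905
v 3.783 2.604 1.777
v 3.019 2.718 1.446
v 3.996 4.354 1.263
v 3.415 2.991 2.136
v 3.396 4.581 1.217
v 2.815 3.218 2.09
v 2.916 4.515 0.795
v 2.335 3.152 1.668
v 2.837 4.196 0.243
v 2.256 2.832 1.115
v 3.205 3.809 -0.116
v 2.624 2.446 0.757
v 3.805 3.582 -0.07
v 3.224 2.219 0.803
v 4.285 3.648 0.352
v 3.704 2.285 1.225
v -2.079 -1.206 -2.798
v -1.035 -0.935 -2.229
v -1.165 -2.645 -3.791
v -0.121 -2.374 -3.222
v -1.043 -2.873 -2.599
v -1.608 -1.983 -1.985
v -0.592 -1.597 -4.035
v -1.157 -0.707 -3.421
v -0.116 -1.176 -2.994
v -0.394 -1.965 -2.106
v -1.806 -1.615 -3.914
v -2.084 -2.404 -3.026
v 0.616 -0.168 -1.865
v 1.249 0.184 -1.768
v -0.096 0.868 -0.975
v 1.074 0.35 -2.101
v 0.754 0.352 -2.359
v 0.39 0.189 -2.461
v 0.098 -0.087 -2.373
v -0.029 -0.389 -2.124
v 0.048 -0.62 -1.793
v 0.306 -0.708 -1.485
v 0.662 -0.624 -1.297
v 1.004 -0.395 -1.29
v 1.223 -0.094 -1.465
f 2 1 4
f 2 4 3
f 4 1 5
f 4 5 3
f 5 1 6
f 5 6 3
f 6 1 7
f 6 7 3
f 7 1 8
f 7 8 3
f 8 1 9
f 8 9 3
f 9 1 10
f 9 10 3
f 10 1 11
f 10 11 3
f 11 1 12
f 11 12 3
f 12 1 13
f 12 13 3
f 13 1 14
f 13 14 3
f 14 1 15
f 14 15 3
f 15 1 16
f 15 16 3
f 16 1 17
f 16 17 3
f 17 1 18
f 17 18 3
f 18 1 2
f 18 2 3
f 20 22 19
f 23 20 19
f 19 22 21
f 21 23 19
f 20 26 22
f 24 20 23
f 24 26 20
f 22 26 21
f 25 23 21
f 21 26 25
f 25 24 23
f 26 24 25
f 28 27 31
f 28 31 29
f 29 31 32
f 29 32 30
f 31 27 33
f 31 33 32
f 32 33 34
f 32 34 30
f 33 27 35
f 33 35 34
f 34 35 36
f 34 36 30
f 35 27 37
f 35 37 36
f 36 37 38
f 36 38 30
f 37 27 39
f 37 39 38
f 38 39 40
f 38 40 30
f 39 27 41
f 39 41 40
f 40 41 42
f 40 42 30
f 41 27 43
f 41 43 42
f 42 43 44
f 42 44 30
f 43 27 28
f 43 28 44
f 44 28 29
f 44 29 30
f 45 56 50
f 45 50 46
f 45 46 52
f 45 52 55
f 45 55 56
f 46 50 54
f 50 56 49
f 56 55 47
f 55 52 51
f 52 46 53
f 48 54 49
f 48 49 47
f 48 47 51
f 48 51 53
f 48 53 54
f 49 54 50
f 47 49 56
f 51 47 55
f 53 51 52
f 54 53 46
f 58 57 60
f 58 60 59
f 60 57 61
f 60 61 59
f 61 57 62
f 61 62 59
f 62 57 63
f 62 63 59
f 63 57 64
f 63 64 59
f 64 57 65
f 64 65 59
f 65 57 66
f 65 66 59
f 66 57 67
f 66 67 59
f 67 57 68
f 67 68 59
f 68 57 69
f 68 69 59
f 69 57 58
f 69 58 59



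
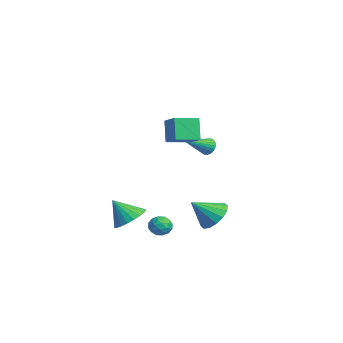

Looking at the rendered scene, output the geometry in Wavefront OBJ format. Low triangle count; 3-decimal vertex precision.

v 1.358 1.502 -3.767
v 2.385 1.662 -3.514
v 1.282 0.198 -2.633
v 2.099 1.983 -3.164
v 1.615 2.175 -2.976
v 1.062 2.187 -3
v 0.588 2.015 -3.229
v 0.32 1.705 -3.603
v 0.331 1.342 -4.02
v 0.617 1.021 -4.37
v 1.101 0.829 -4.558
v 1.654 0.817 -4.534
v 2.128 0.989 -4.305
v 2.396 1.299 -3.931
v -0.898 -2.594 -4.364
v -0.307 -1.953 -3.726
v -1.382 -3.466 -3.036
v -0.703 -1.74 -3.732
v -1.132 -1.676 -3.846
v -1.521 -1.77 -4.05
v -1.802 -2.007 -4.308
v -1.927 -2.345 -4.576
v -1.873 -2.727 -4.807
v -1.651 -3.085 -4.961
v -1.299 -3.359 -5.012
v -0.877 -3.5 -4.951
v -0.459 -3.485 -4.788
v -0.116 -3.316 -4.552
v 0.091 -3.022 -4.283
v 0.127 -2.654 -4.028
v -0.013 -2.276 -3.831
v 2.898 -1.617 -3.267
v 3.464 -1.67 -2.869
v 3.176 -2.57 -3.791
v 3.742 -2.623 -3.393
v 3.112 -2.708 -3.114
v 2.94 -2.119 -2.79
v 3.7 -2.121 -3.87
v 3.528 -1.532 -3.546
v 3.959 -1.982 -3.241
v 3.596 -2.345 -2.774
v 3.044 -1.895 -3.886
v 2.681 -2.258 -3.419
v 3.156 -1.56 -3.022
v 3.484 -2.68 -3.638
v 3.113 -2.73 -3.474
v 3.446 -2.762 -3.24
v 2.849 -1.824 -2.976
v 3.181 -1.855 -2.742
v 2.975 -2.465 -2.886
v 3.459 -2.385 -3.918
v 3.791 -2.416 -3.684
v 3.194 -1.478 -3.42
v 3.527 -1.51 -3.186
v 3.665 -1.775 -3.774
v 3.78 -1.775 -3.007
v 3.944 -2.335 -3.315
v 3.919 -2.039 -3.595
v 3.818 -1.693 -3.405
v 3.567 -1.988 -2.732
v 3.73 -2.548 -3.041
v 3.36 -2.598 -2.877
v 3.259 -2.252 -2.686
v 3.858 -2.171 -2.951
v 2.91 -1.692 -3.619
v 3.073 -2.252 -3.928
v 3.381 -1.988 -3.974
v 3.28 -1.642 -3.783
v 2.696 -1.905 -3.345
v 2.86 -2.465 -3.653
v 2.822 -2.547 -3.255
v 2.721 -2.201 -3.065
v 2.782 -2.069 -3.709
v 1.971 -1.415 2.216
v 1.345 -1.292 3.551
v 1.857 -0.021 2.034
v 1.23 0.102 3.369
v 3.19 -1.242 2.771
v 2.563 -1.119 4.106
v 3.075 0.152 2.589
v 2.449 0.275 3.924
v -3.721 2.785 -0.389
v -3.424 2.636 -0.912
v -3.079 1.135 0.449
v -3.254 2.761 -0.795
v -3.154 2.891 -0.617
v -3.141 3.004 -0.403
v -3.217 3.084 -0.188
v -3.369 3.119 -0.003
v -3.575 3.103 0.123
v -3.803 3.038 0.171
v -4.019 2.935 0.134
v -4.189 2.81 0.017
v -4.289 2.68 -0.162
v -4.301 2.567 -0.375
v -4.226 2.487 -0.59
v -4.074 2.452 -0.775
v -3.868 2.468 -0.901
v -3.64 2.533 -0.949
f 2 1 4
f 2 4 3
f 4 1 5
f 4 5 3
f 5 1 6
f 5 6 3
f 6 1 7
f 6 7 3
f 7 1 8
f 7 8 3
f 8 1 9
f 8 9 3
f 9 1 10
f 9 10 3
f 10 1 11
f 10 11 3
f 11 1 12
f 11 12 3
f 12 1 13
f 12 13 3
f 13 1 14
f 13 14 3
f 14 1 2
f 14 2 3
f 16 15 18
f 16 18 17
f 18 15 19
f 18 19 17
f 19 15 20
f 19 20 17
f 20 15 21
f 20 21 17
f 21 15 22
f 21 22 17
f 22 15 23
f 22 23 17
f 23 15 24
f 23 24 17
f 24 15 25
f 24 25 17
f 25 15 26
f 25 26 17
f 26 15 27
f 26 27 17
f 27 15 28
f 27 28 17
f 28 15 29
f 28 29 17
f 29 15 30
f 29 30 17
f 30 15 31
f 30 31 17
f 31 15 16
f 31 16 17
f 32 69 48
f 69 43 72
f 48 72 37
f 69 72 48
f 32 48 44
f 48 37 49
f 44 49 33
f 48 49 44
f 32 44 53
f 44 33 54
f 53 54 39
f 44 54 53
f 32 53 65
f 53 39 68
f 65 68 42
f 53 68 65
f 32 65 69
f 65 42 73
f 69 73 43
f 65 73 69
f 33 49 60
f 49 37 63
f 60 63 41
f 49 63 60
f 37 72 50
f 72 43 71
f 50 71 36
f 72 71 50
f 43 73 70
f 73 42 66
f 70 66 34
f 73 66 70
f 42 68 67
f 68 39 55
f 67 55 38
f 68 55 67
f 39 54 59
f 54 33 56
f 59 56 40
f 54 56 59
f 35 61 47
f 61 41 62
f 47 62 36
f 61 62 47
f 35 47 45
f 47 36 46
f 45 46 34
f 47 46 45
f 35 45 52
f 45 34 51
f 52 51 38
f 45 51 52
f 35 52 57
f 52 38 58
f 57 58 40
f 52 58 57
f 35 57 61
f 57 40 64
f 61 64 41
f 57 64 61
f 36 62 50
f 62 41 63
f 50 63 37
f 62 63 50
f 34 46 70
f 46 36 71
f 70 71 43
f 46 71 70
f 38 51 67
f 51 34 66
f 67 66 42
f 51 66 67
f 40 58 59
f 58 38 55
f 59 55 39
f 58 55 59
f 41 64 60
f 64 40 56
f 60 56 33
f 64 56 60
f 75 77 74
f 78 75 74
f 74 77 76
f 76 78 74
f 75 81 77
f 79 75 78
f 79 81 75
f 77 81 76
f 80 78 76
f 76 81 80
f 80 79 78
f 81 79 80
f 83 82 85
f 83 85 84
f 85 82 86
f 85 86 84
f 86 82 87
f 86 87 84
f 87 82 88
f 87 88 84
f 88 82 89
f 88 89 84
f 89 82 90
f 89 90 84
f 90 82 91
f 90 91 84
f 91 82 92
f 91 92 84
f 92 82 93
f 92 93 84
f 93 82 94
f 93 94 84
f 94 82 95
f 94 95 84
f 95 82 96
f 95 96 84
f 96 82 97
f 96 97 84
f 97 82 98
f 97 98 84
f 98 82 99
f 98 99 84
f 99 82 83
f 99 83 84



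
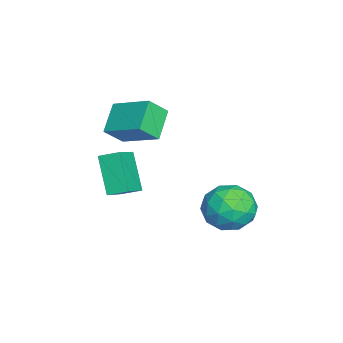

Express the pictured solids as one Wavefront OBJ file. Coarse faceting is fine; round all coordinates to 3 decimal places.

v 0.576 -3.609 2.15
v -0.69 -3.348 3.093
v 0.078 -2.867 1.276
v -1.188 -2.605 2.22
v 1.528 -1.995 2.98
v 0.262 -1.733 3.924
v 1.03 -1.252 2.107
v -0.236 -0.991 3.05
v 2.948 2.667 -0.073
v 3.66 2.448 0.892
v 3.82 1.192 -1.052
v 4.532 0.973 -0.087
v 3.338 0.733 -0.03
v 2.799 1.645 0.575
v 4.681 1.995 -0.735
v 4.142 2.907 -0.13
v 4.732 2.033 0.483
v 3.902 1.253 0.919
v 3.578 2.387 -1.079
v 2.748 1.607 -0.643
v 3.227 2.687 0.495
v 4.253 0.953 -0.655
v 3.55 0.812 -0.622
v 3.969 0.683 -0.054
v 2.721 2.215 0.309
v 3.14 2.086 0.876
v 2.95 1.078 0.335
v 4.34 1.554 -1.036
v 4.759 1.425 -0.469
v 3.511 2.957 -0.106
v 3.93 2.828 0.462
v 4.53 2.562 -0.495
v 4.276 2.314 0.822
v 4.789 1.447 0.247
v 4.876 2.048 -0.134
v 4.559 2.584 0.221
v 3.788 1.856 1.078
v 4.301 0.989 0.503
v 3.599 0.848 0.537
v 3.282 1.384 0.892
v 4.418 1.612 0.838
v 3.179 2.651 -0.663
v 3.692 1.784 -1.238
v 4.198 2.256 -1.052
v 3.881 2.792 -0.697
v 2.691 2.193 -0.407
v 3.204 1.326 -0.982
v 2.921 1.056 -0.381
v 2.604 1.592 -0.026
v 3.062 2.028 -0.998
v 0.149 -2.969 -1.97
v -1.007 -3.474 -0.329
v 0.251 -2.05 -1.616
v -0.905 -2.555 0.025
v 1.425 -3.405 -1.205
v 0.269 -3.91 0.436
v 1.527 -2.486 -0.851
v 0.371 -2.991 0.79
f 2 4 1
f 5 2 1
f 1 4 3
f 3 5 1
f 2 8 4
f 6 2 5
f 6 8 2
f 4 8 3
f 7 5 3
f 3 8 7
f 7 6 5
f 8 6 7
f 9 46 25
f 46 20 49
f 25 49 14
f 46 49 25
f 9 25 21
f 25 14 26
f 21 26 10
f 25 26 21
f 9 21 30
f 21 10 31
f 30 31 16
f 21 31 30
f 9 30 42
f 30 16 45
f 42 45 19
f 30 45 42
f 9 42 46
f 42 19 50
f 46 50 20
f 42 50 46
f 10 26 37
f 26 14 40
f 37 40 18
f 26 40 37
f 14 49 27
f 49 20 48
f 27 48 13
f 49 48 27
f 20 50 47
f 50 19 43
f 47 43 11
f 50 43 47
f 19 45 44
f 45 16 32
f 44 32 15
f 45 32 44
f 16 31 36
f 31 10 33
f 36 33 17
f 31 33 36
f 12 38 24
f 38 18 39
f 24 39 13
f 38 39 24
f 12 24 22
f 24 13 23
f 22 23 11
f 24 23 22
f 12 22 29
f 22 11 28
f 29 28 15
f 22 28 29
f 12 29 34
f 29 15 35
f 34 35 17
f 29 35 34
f 12 34 38
f 34 17 41
f 38 41 18
f 34 41 38
f 13 39 27
f 39 18 40
f 27 40 14
f 39 40 27
f 11 23 47
f 23 13 48
f 47 48 20
f 23 48 47
f 15 28 44
f 28 11 43
f 44 43 19
f 28 43 44
f 17 35 36
f 35 15 32
f 36 32 16
f 35 32 36
f 18 41 37
f 41 17 33
f 37 33 10
f 41 33 37
f 52 54 51
f 55 52 51
f 51 54 53
f 53 55 51
f 52 58 54
f 56 52 55
f 56 58 52
f 54 58 53
f 57 55 53
f 53 58 57
f 57 56 55
f 58 56 57



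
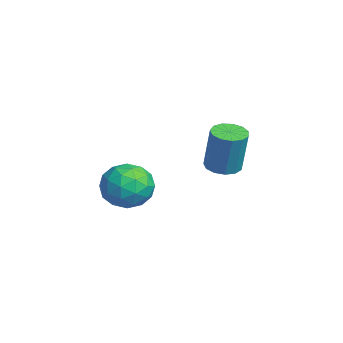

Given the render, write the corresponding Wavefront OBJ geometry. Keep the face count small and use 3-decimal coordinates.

v 0.296 -2.074 -0.388
v 1.189 -2.004 -0.977
v -0.349 -3.236 -1.503
v 0.544 -3.166 -2.092
v 0.576 -3.621 -1.122
v 0.975 -2.903 -0.432
v -0.135 -2.337 -2.048
v 0.264 -1.619 -1.358
v 0.923 -2.167 -2.003
v 1.362 -2.96 -1.431
v -0.522 -2.28 -1.049
v -0.083 -3.073 -0.477
v 0.799 -1.937 -0.584
v 0.041 -3.303 -1.896
v 0.06 -3.57 -1.325
v 0.585 -3.529 -1.672
v 0.673 -2.465 -0.264
v 1.198 -2.424 -0.611
v 0.838 -3.375 -0.696
v -0.358 -2.816 -1.869
v 0.167 -2.775 -2.216
v 0.255 -1.711 -0.808
v 0.78 -1.67 -1.155
v 0.002 -1.865 -1.784
v 1.168 -1.992 -1.534
v 0.788 -2.675 -2.19
v 0.389 -2.187 -2.163
v 0.624 -1.765 -1.758
v 1.426 -2.458 -1.198
v 1.047 -3.141 -1.853
v 1.066 -3.408 -1.283
v 1.3 -2.986 -0.877
v 1.269 -2.554 -1.801
v -0.207 -2.099 -0.627
v -0.586 -2.782 -1.282
v -0.46 -2.254 -1.603
v -0.226 -1.832 -1.197
v 0.052 -2.565 -0.29
v -0.328 -3.248 -0.946
v 0.216 -3.475 -0.722
v 0.451 -3.053 -0.317
v -0.429 -2.686 -0.679
v -3.438 1.652 -2.186
v -2.801 2.004 -2.363
v -2.344 2.161 -0.412
v -2.982 1.808 -0.234
v -3.094 2.305 -2.318
v -2.638 2.461 -0.367
v -3.497 2.398 -2.231
v -3.04 2.554 -0.28
v -3.882 2.254 -2.13
v -3.425 2.411 -0.179
v -4.125 1.919 -2.046
v -3.668 2.076 -0.095
v -4.151 1.499 -2.007
v -3.694 1.656 -0.055
v -3.95 1.128 -2.024
v -3.493 1.284 -0.073
v -3.587 0.923 -2.092
v -3.13 1.079 -0.141
v -3.177 0.949 -2.191
v -2.72 1.105 -0.239
v -2.85 1.199 -2.287
v -2.393 1.355 -0.336
v -2.709 1.592 -2.351
v -2.253 1.748 -0.4
f 1 38 17
f 38 12 41
f 17 41 6
f 38 41 17
f 1 17 13
f 17 6 18
f 13 18 2
f 17 18 13
f 1 13 22
f 13 2 23
f 22 23 8
f 13 23 22
f 1 22 34
f 22 8 37
f 34 37 11
f 22 37 34
f 1 34 38
f 34 11 42
f 38 42 12
f 34 42 38
f 2 18 29
f 18 6 32
f 29 32 10
f 18 32 29
f 6 41 19
f 41 12 40
f 19 40 5
f 41 40 19
f 12 42 39
f 42 11 35
f 39 35 3
f 42 35 39
f 11 37 36
f 37 8 24
f 36 24 7
f 37 24 36
f 8 23 28
f 23 2 25
f 28 25 9
f 23 25 28
f 4 30 16
f 30 10 31
f 16 31 5
f 30 31 16
f 4 16 14
f 16 5 15
f 14 15 3
f 16 15 14
f 4 14 21
f 14 3 20
f 21 20 7
f 14 20 21
f 4 21 26
f 21 7 27
f 26 27 9
f 21 27 26
f 4 26 30
f 26 9 33
f 30 33 10
f 26 33 30
f 5 31 19
f 31 10 32
f 19 32 6
f 31 32 19
f 3 15 39
f 15 5 40
f 39 40 12
f 15 40 39
f 7 20 36
f 20 3 35
f 36 35 11
f 20 35 36
f 9 27 28
f 27 7 24
f 28 24 8
f 27 24 28
f 10 33 29
f 33 9 25
f 29 25 2
f 33 25 29
f 44 43 47
f 44 47 45
f 45 47 48
f 45 48 46
f 47 43 49
f 47 49 48
f 48 49 50
f 48 50 46
f 49 43 51
f 49 51 50
f 50 51 52
f 50 52 46
f 51 43 53
f 51 53 52
f 52 53 54
f 52 54 46
f 53 43 55
f 53 55 54
f 54 55 56
f 54 56 46
f 55 43 57
f 55 57 56
f 56 57 58
f 56 58 46
f 57 43 59
f 57 59 58
f 58 59 60
f 58 60 46
f 59 43 61
f 59 61 60
f 60 61 62
f 60 62 46
f 61 43 63
f 61 63 62
f 62 63 64
f 62 64 46
f 63 43 65
f 63 65 64
f 64 65 66
f 64 66 46
f 65 43 44
f 65 44 66
f 66 44 45
f 66 45 46



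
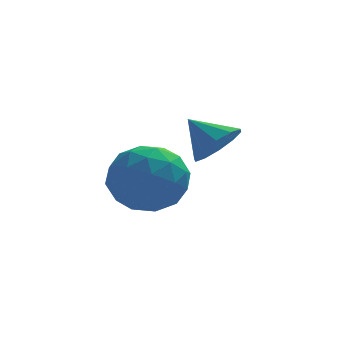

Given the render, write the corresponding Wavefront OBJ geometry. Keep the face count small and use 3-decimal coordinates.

v 4.325 0.863 -0.296
v 4.639 0.377 0.353
v 3.535 1.437 0.516
v 4.935 0.825 0.323
v 4.997 1.288 0.057
v 4.802 1.589 -0.344
v 4.426 1.613 -0.727
v 4.01 1.35 -0.945
v 3.715 0.901 -0.916
v 3.653 0.438 -0.65
v 3.847 0.138 -0.249
v 4.224 0.114 0.134
v 2.181 -0.612 -0.475
v 2.759 -1.228 0.345
v 1.881 -2.212 -1.465
v 2.459 -2.828 -0.645
v 1.411 -2.353 -0.395
v 1.596 -1.364 0.217
v 3.044 -2.076 -1.337
v 3.229 -1.087 -0.725
v 3.292 -2.133 -0.187
v 2.283 -2.304 0.395
v 2.357 -1.136 -1.515
v 1.348 -1.307 -0.933
v 2.496 -0.779 0.022
v 2.144 -2.661 -1.142
v 1.528 -2.381 -0.995
v 1.868 -2.743 -0.513
v 1.813 -0.859 -0.054
v 2.153 -1.221 0.429
v 1.36 -1.883 -0.006
v 2.487 -2.219 -1.549
v 2.827 -2.581 -1.066
v 2.772 -0.697 -0.607
v 3.112 -1.059 -0.125
v 3.28 -1.557 -1.114
v 3.149 -1.673 0.191
v 2.973 -2.614 -0.391
v 3.317 -2.172 -0.798
v 3.426 -1.59 -0.438
v 2.556 -1.774 0.533
v 2.38 -2.714 -0.048
v 1.764 -2.435 0.099
v 1.873 -1.854 0.458
v 2.87 -2.306 0.22
v 2.26 -0.726 -1.072
v 2.084 -1.666 -1.653
v 2.767 -1.586 -1.578
v 2.876 -1.005 -1.219
v 1.667 -0.826 -0.729
v 1.491 -1.767 -1.311
v 1.214 -1.85 -0.682
v 1.323 -1.268 -0.322
v 1.77 -1.134 -1.34
f 2 1 4
f 2 4 3
f 4 1 5
f 4 5 3
f 5 1 6
f 5 6 3
f 6 1 7
f 6 7 3
f 7 1 8
f 7 8 3
f 8 1 9
f 8 9 3
f 9 1 10
f 9 10 3
f 10 1 11
f 10 11 3
f 11 1 12
f 11 12 3
f 12 1 2
f 12 2 3
f 13 50 29
f 50 24 53
f 29 53 18
f 50 53 29
f 13 29 25
f 29 18 30
f 25 30 14
f 29 30 25
f 13 25 34
f 25 14 35
f 34 35 20
f 25 35 34
f 13 34 46
f 34 20 49
f 46 49 23
f 34 49 46
f 13 46 50
f 46 23 54
f 50 54 24
f 46 54 50
f 14 30 41
f 30 18 44
f 41 44 22
f 30 44 41
f 18 53 31
f 53 24 52
f 31 52 17
f 53 52 31
f 24 54 51
f 54 23 47
f 51 47 15
f 54 47 51
f 23 49 48
f 49 20 36
f 48 36 19
f 49 36 48
f 20 35 40
f 35 14 37
f 40 37 21
f 35 37 40
f 16 42 28
f 42 22 43
f 28 43 17
f 42 43 28
f 16 28 26
f 28 17 27
f 26 27 15
f 28 27 26
f 16 26 33
f 26 15 32
f 33 32 19
f 26 32 33
f 16 33 38
f 33 19 39
f 38 39 21
f 33 39 38
f 16 38 42
f 38 21 45
f 42 45 22
f 38 45 42
f 17 43 31
f 43 22 44
f 31 44 18
f 43 44 31
f 15 27 51
f 27 17 52
f 51 52 24
f 27 52 51
f 19 32 48
f 32 15 47
f 48 47 23
f 32 47 48
f 21 39 40
f 39 19 36
f 40 36 20
f 39 36 40
f 22 45 41
f 45 21 37
f 41 37 14
f 45 37 41



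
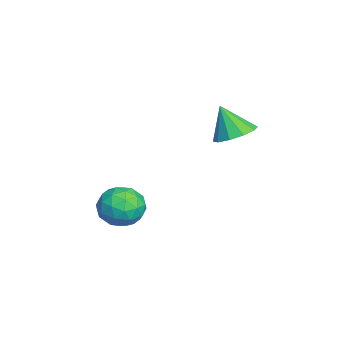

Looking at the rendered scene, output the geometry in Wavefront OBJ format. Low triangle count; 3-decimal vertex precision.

v 3.672 3.835 1.887
v 4.586 4.163 2.285
v 3.248 3.165 3.413
v 4.149 4.635 2.371
v 3.53 4.802 2.271
v 2.965 4.598 2.025
v 2.67 4.104 1.726
v 2.758 3.506 1.489
v 3.195 3.034 1.403
v 3.814 2.868 1.502
v 4.379 3.071 1.748
v 4.674 3.566 2.047
v 3.669 -0.093 -2.535
v 4.036 -0.583 -3.553
v 2.744 -1.717 -2.087
v 3.111 -2.207 -3.105
v 3.893 -1.979 -2.239
v 4.464 -0.975 -2.517
v 2.316 -1.325 -3.123
v 2.887 -0.321 -3.401
v 3.2 -1.345 -3.917
v 4.175 -1.749 -3.37
v 2.605 -0.551 -2.27
v 3.58 -0.955 -1.723
v 3.934 -0.195 -3.084
v 2.846 -2.105 -2.556
v 3.306 -1.97 -2.048
v 3.522 -2.259 -2.646
v 4.185 -0.425 -2.475
v 4.401 -0.714 -3.073
v 4.317 -1.534 -2.3
v 2.379 -1.586 -2.567
v 2.595 -1.875 -3.165
v 3.258 -0.041 -2.994
v 3.474 -0.33 -3.592
v 2.463 -0.766 -3.34
v 3.658 -0.931 -3.896
v 3.114 -1.886 -3.632
v 2.647 -1.368 -3.643
v 2.983 -0.777 -3.806
v 4.231 -1.169 -3.575
v 3.687 -2.123 -3.311
v 4.147 -1.989 -2.802
v 4.483 -1.399 -2.965
v 3.739 -1.616 -3.788
v 3.093 -0.177 -2.329
v 2.549 -1.131 -2.065
v 2.297 -0.901 -2.675
v 2.633 -0.311 -2.838
v 3.666 -0.414 -2.008
v 3.122 -1.369 -1.744
v 3.797 -1.523 -1.834
v 4.133 -0.932 -1.997
v 3.041 -0.684 -1.852
f 2 1 4
f 2 4 3
f 4 1 5
f 4 5 3
f 5 1 6
f 5 6 3
f 6 1 7
f 6 7 3
f 7 1 8
f 7 8 3
f 8 1 9
f 8 9 3
f 9 1 10
f 9 10 3
f 10 1 11
f 10 11 3
f 11 1 12
f 11 12 3
f 12 1 2
f 12 2 3
f 13 50 29
f 50 24 53
f 29 53 18
f 50 53 29
f 13 29 25
f 29 18 30
f 25 30 14
f 29 30 25
f 13 25 34
f 25 14 35
f 34 35 20
f 25 35 34
f 13 34 46
f 34 20 49
f 46 49 23
f 34 49 46
f 13 46 50
f 46 23 54
f 50 54 24
f 46 54 50
f 14 30 41
f 30 18 44
f 41 44 22
f 30 44 41
f 18 53 31
f 53 24 52
f 31 52 17
f 53 52 31
f 24 54 51
f 54 23 47
f 51 47 15
f 54 47 51
f 23 49 48
f 49 20 36
f 48 36 19
f 49 36 48
f 20 35 40
f 35 14 37
f 40 37 21
f 35 37 40
f 16 42 28
f 42 22 43
f 28 43 17
f 42 43 28
f 16 28 26
f 28 17 27
f 26 27 15
f 28 27 26
f 16 26 33
f 26 15 32
f 33 32 19
f 26 32 33
f 16 33 38
f 33 19 39
f 38 39 21
f 33 39 38
f 16 38 42
f 38 21 45
f 42 45 22
f 38 45 42
f 17 43 31
f 43 22 44
f 31 44 18
f 43 44 31
f 15 27 51
f 27 17 52
f 51 52 24
f 27 52 51
f 19 32 48
f 32 15 47
f 48 47 23
f 32 47 48
f 21 39 40
f 39 19 36
f 40 36 20
f 39 36 40
f 22 45 41
f 45 21 37
f 41 37 14
f 45 37 41



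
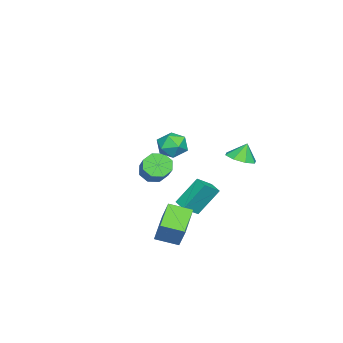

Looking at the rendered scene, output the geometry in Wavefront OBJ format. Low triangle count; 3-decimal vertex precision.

v 2.039 1.192 3.68
v 2.872 1.17 3.329
v 1.668 0.03 2.871
v 2.501 0.008 2.52
v 2.371 -0.203 3.39
v 2.601 0.515 3.889
v 1.939 0.685 2.311
v 2.169 1.403 2.81
v 2.81 0.857 2.482
v 3.077 0.308 3.149
v 1.463 0.892 3.051
v 1.73 0.343 3.718
v -3.221 2.383 0.031
v -2.49 2.905 0.091
v -3.499 2.657 1.049
v -3.038 3.245 -0.151
v -3.693 3.08 -0.286
v -4.071 2.507 -0.235
v -3.952 1.861 -0.028
v -3.404 1.521 0.214
v -2.749 1.685 0.348
v -2.37 2.259 0.298
v -2.579 0.993 -1.91
v -1.781 0.446 -1.218
v -2.025 1.637 -2.04
v -1.226 1.09 -1.348
v -1.854 0.05 -3.492
v -1.055 -0.497 -2.8
v -1.299 0.694 -3.622
v -0.501 0.147 -2.93
v -4.501 -3.119 -2.456
v -4.194 -2.659 -3.127
v -2.731 -1.84 -1.895
v -3.039 -2.301 -1.224
v -4.663 -2.331 -2.787
v -3.201 -1.513 -1.555
v -5.038 -2.465 -2.253
v -3.575 -1.647 -1.021
v -5.098 -2.982 -1.838
v -3.636 -2.164 -0.606
v -4.809 -3.58 -1.785
v -3.346 -2.761 -0.553
v -4.339 -3.907 -2.125
v -2.877 -3.089 -0.893
v -3.965 -3.773 -2.659
v -2.502 -2.955 -1.427
v -3.904 -3.256 -3.074
v -2.442 -2.438 -1.842
v 3.097 -0.084 -3.438
v 1.506 -0.27 -2.639
v 2.763 1.157 -3.815
v 1.172 0.972 -3.015
v 3.728 0.508 -2.045
v 2.137 0.323 -1.245
v 3.394 1.75 -2.421
v 1.803 1.564 -1.622
f 1 12 6
f 1 6 2
f 1 2 8
f 1 8 11
f 1 11 12
f 2 6 10
f 6 12 5
f 12 11 3
f 11 8 7
f 8 2 9
f 4 10 5
f 4 5 3
f 4 3 7
f 4 7 9
f 4 9 10
f 5 10 6
f 3 5 12
f 7 3 11
f 9 7 8
f 10 9 2
f 14 13 16
f 14 16 15
f 16 13 17
f 16 17 15
f 17 13 18
f 17 18 15
f 18 13 19
f 18 19 15
f 19 13 20
f 19 20 15
f 20 13 21
f 20 21 15
f 21 13 22
f 21 22 15
f 22 13 14
f 22 14 15
f 24 26 23
f 27 24 23
f 23 26 25
f 25 27 23
f 24 30 26
f 28 24 27
f 28 30 24
f 26 30 25
f 29 27 25
f 25 30 29
f 29 28 27
f 30 28 29
f 32 31 35
f 32 35 33
f 33 35 36
f 33 36 34
f 35 31 37
f 35 37 36
f 36 37 38
f 36 38 34
f 37 31 39
f 37 39 38
f 38 39 40
f 38 40 34
f 39 31 41
f 39 41 40
f 40 41 42
f 40 42 34
f 41 31 43
f 41 43 42
f 42 43 44
f 42 44 34
f 43 31 45
f 43 45 44
f 44 45 46
f 44 46 34
f 45 31 47
f 45 47 46
f 46 47 48
f 46 48 34
f 47 31 32
f 47 32 48
f 48 32 33
f 48 33 34
f 50 52 49
f 53 50 49
f 49 52 51
f 51 53 49
f 50 56 52
f 54 50 53
f 54 56 50
f 52 56 51
f 55 53 51
f 51 56 55
f 55 54 53
f 56 54 55



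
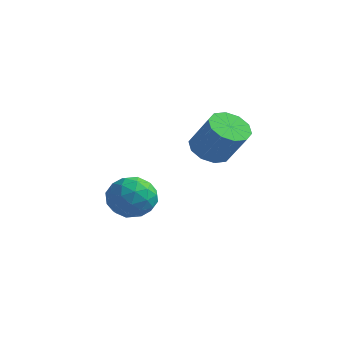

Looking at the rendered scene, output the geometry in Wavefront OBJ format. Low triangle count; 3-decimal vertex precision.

v 3.125 -2.297 -0.784
v 3.603 -2.652 -1.171
v 4.433 -2.718 -0.083
v 3.955 -2.363 0.304
v 3.688 -2.223 -1.209
v 4.519 -2.289 -0.122
v 3.558 -1.822 -1.086
v 4.389 -1.889 0.002
v 3.263 -1.603 -0.847
v 4.093 -1.669 0.241
v 2.914 -1.649 -0.584
v 3.745 -1.715 0.504
v 2.647 -1.942 -0.397
v 3.477 -2.008 0.691
v 2.561 -2.371 -0.358
v 3.392 -2.437 0.729
v 2.691 -2.771 -0.482
v 3.522 -2.838 0.606
v 2.987 -2.991 -0.721
v 3.817 -3.057 0.367
v 3.335 -2.945 -0.984
v 4.166 -3.011 0.104
v 0.335 -2.019 -2.913
v 0.866 -2.133 -3.596
v -0.326 -3.227 -3.224
v 0.205 -3.341 -3.907
v 0.518 -3.407 -3.095
v 0.927 -2.66 -2.903
v -0.387 -2.7 -3.917
v 0.022 -1.953 -3.725
v 0.42 -2.554 -4.217
v 0.979 -2.991 -3.709
v -0.439 -2.369 -3.111
v 0.12 -2.806 -2.603
v 0.659 -1.97 -3.227
v -0.119 -3.39 -3.593
v 0.065 -3.429 -3.116
v 0.377 -3.496 -3.517
v 0.694 -2.28 -2.82
v 1.007 -2.347 -3.221
v 0.802 -3.096 -2.927
v -0.467 -3.013 -3.599
v -0.154 -3.08 -4
v 0.163 -1.864 -3.303
v 0.475 -1.931 -3.704
v -0.262 -2.264 -3.893
v 0.709 -2.285 -3.993
v 0.32 -2.995 -4.176
v -0.028 -2.618 -4.182
v 0.213 -2.179 -4.069
v 1.037 -2.542 -3.695
v 0.648 -3.252 -3.878
v 0.832 -3.29 -3.401
v 1.073 -2.852 -3.287
v 0.775 -2.789 -4.06
v -0.108 -2.108 -2.942
v -0.497 -2.818 -3.125
v -0.533 -2.508 -3.533
v -0.292 -2.07 -3.419
v 0.22 -2.365 -2.644
v -0.169 -3.075 -2.827
v 0.327 -3.181 -2.751
v 0.568 -2.742 -2.638
v -0.235 -2.571 -2.76
f 2 1 5
f 2 5 3
f 3 5 6
f 3 6 4
f 5 1 7
f 5 7 6
f 6 7 8
f 6 8 4
f 7 1 9
f 7 9 8
f 8 9 10
f 8 10 4
f 9 1 11
f 9 11 10
f 10 11 12
f 10 12 4
f 11 1 13
f 11 13 12
f 12 13 14
f 12 14 4
f 13 1 15
f 13 15 14
f 14 15 16
f 14 16 4
f 15 1 17
f 15 17 16
f 16 17 18
f 16 18 4
f 17 1 19
f 17 19 18
f 18 19 20
f 18 20 4
f 19 1 21
f 19 21 20
f 20 21 22
f 20 22 4
f 21 1 2
f 21 2 22
f 22 2 3
f 22 3 4
f 23 60 39
f 60 34 63
f 39 63 28
f 60 63 39
f 23 39 35
f 39 28 40
f 35 40 24
f 39 40 35
f 23 35 44
f 35 24 45
f 44 45 30
f 35 45 44
f 23 44 56
f 44 30 59
f 56 59 33
f 44 59 56
f 23 56 60
f 56 33 64
f 60 64 34
f 56 64 60
f 24 40 51
f 40 28 54
f 51 54 32
f 40 54 51
f 28 63 41
f 63 34 62
f 41 62 27
f 63 62 41
f 34 64 61
f 64 33 57
f 61 57 25
f 64 57 61
f 33 59 58
f 59 30 46
f 58 46 29
f 59 46 58
f 30 45 50
f 45 24 47
f 50 47 31
f 45 47 50
f 26 52 38
f 52 32 53
f 38 53 27
f 52 53 38
f 26 38 36
f 38 27 37
f 36 37 25
f 38 37 36
f 26 36 43
f 36 25 42
f 43 42 29
f 36 42 43
f 26 43 48
f 43 29 49
f 48 49 31
f 43 49 48
f 26 48 52
f 48 31 55
f 52 55 32
f 48 55 52
f 27 53 41
f 53 32 54
f 41 54 28
f 53 54 41
f 25 37 61
f 37 27 62
f 61 62 34
f 37 62 61
f 29 42 58
f 42 25 57
f 58 57 33
f 42 57 58
f 31 49 50
f 49 29 46
f 50 46 30
f 49 46 50
f 32 55 51
f 55 31 47
f 51 47 24
f 55 47 51

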